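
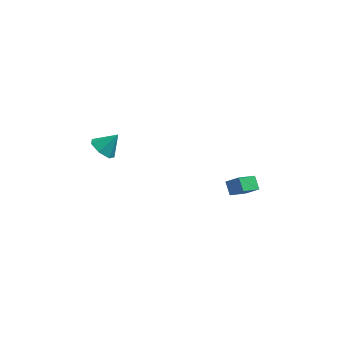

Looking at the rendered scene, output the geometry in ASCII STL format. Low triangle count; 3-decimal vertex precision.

solid 
facet normal -0.751 0.150 -0.643
outer loop
vertex 2.715 0.431 -2.845
vertex 3.615 1.382 -3.675
vertex 3.007 -0.29 -3.354
endloop
endfacet
facet normal -0.581 -0.613 0.535
outer loop
vertex 3.765 -0.442 -2.705
vertex 2.715 0.431 -2.845
vertex 3.007 -0.29 -3.354
endloop
endfacet
facet normal -0.752 0.150 -0.642
outer loop
vertex 3.007 -0.29 -3.354
vertex 3.615 1.382 -3.675
vertex 3.906 0.661 -4.184
endloop
endfacet
facet normal 0.314 -0.775 -0.548
outer loop
vertex 3.906 0.661 -4.184
vertex 3.765 -0.442 -2.705
vertex 3.007 -0.29 -3.354
endloop
endfacet
facet normal -0.314 0.775 0.548
outer loop
vertex 2.715 0.431 -2.845
vertex 4.373 1.23 -3.026
vertex 3.615 1.382 -3.675
endloop
endfacet
facet normal -0.581 -0.613 0.536
outer loop
vertex 3.474 0.279 -2.196
vertex 2.715 0.431 -2.845
vertex 3.765 -0.442 -2.705
endloop
endfacet
facet normal -0.314 0.775 0.548
outer loop
vertex 3.474 0.279 -2.196
vertex 4.373 1.23 -3.026
vertex 2.715 0.431 -2.845
endloop
endfacet
facet normal 0.581 0.613 -0.535
outer loop
vertex 3.615 1.382 -3.675
vertex 4.373 1.23 -3.026
vertex 3.906 0.661 -4.184
endloop
endfacet
facet normal 0.314 -0.775 -0.548
outer loop
vertex 4.665 0.509 -3.535
vertex 3.765 -0.442 -2.705
vertex 3.906 0.661 -4.184
endloop
endfacet
facet normal 0.581 0.613 -0.535
outer loop
vertex 3.906 0.661 -4.184
vertex 4.373 1.23 -3.026
vertex 4.665 0.509 -3.535
endloop
endfacet
facet normal 0.751 -0.150 0.643
outer loop
vertex 4.665 0.509 -3.535
vertex 3.474 0.279 -2.196
vertex 3.765 -0.442 -2.705
endloop
endfacet
facet normal 0.751 -0.149 0.643
outer loop
vertex 4.373 1.23 -3.026
vertex 3.474 0.279 -2.196
vertex 4.665 0.509 -3.535
endloop
endfacet
facet normal -0.634 -0.350 -0.689
outer loop
vertex -3.575 -0.329 -0.048
vertex -4.261 -0.128 0.481
vertex -3.87 0.379 -0.136
endloop
endfacet
facet normal 0.901 0.342 -0.266
outer loop
vertex -3.575 -0.329 -0.048
vertex -3.87 0.379 -0.136
vertex -3.399 0.348 1.419
endloop
endfacet
facet normal -0.634 -0.350 -0.689
outer loop
vertex -3.87 0.379 -0.136
vertex -4.261 -0.128 0.481
vertex -4.459 0.706 0.24
endloop
endfacet
facet normal 0.427 0.897 -0.111
outer loop
vertex -3.87 0.379 -0.136
vertex -4.459 0.706 0.24
vertex -3.399 0.348 1.419
endloop
endfacet
facet normal -0.634 -0.350 -0.690
outer loop
vertex -4.459 0.706 0.24
vertex -4.261 -0.128 0.481
vertex -4.9 0.404 0.798
endloop
endfacet
facet normal -0.128 0.911 0.392
outer loop
vertex -4.459 0.706 0.24
vertex -4.9 0.404 0.798
vertex -3.399 0.348 1.419
endloop
endfacet
facet normal -0.634 -0.350 -0.690
outer loop
vertex -4.9 0.404 0.798
vertex -4.261 -0.128 0.481
vertex -4.86 -0.298 1.118
endloop
endfacet
facet normal -0.343 0.373 0.862
outer loop
vertex -4.9 0.404 0.798
vertex -4.86 -0.298 1.118
vertex -3.399 0.348 1.419
endloop
endfacet
facet normal -0.634 -0.350 -0.690
outer loop
vertex -4.86 -0.298 1.118
vertex -4.261 -0.128 0.481
vertex -4.369 -0.872 0.958
endloop
endfacet
facet normal -0.057 -0.313 0.948
outer loop
vertex -4.86 -0.298 1.118
vertex -4.369 -0.872 0.958
vertex -3.399 0.348 1.419
endloop
endfacet
facet normal -0.634 -0.350 -0.689
outer loop
vertex -4.369 -0.872 0.958
vertex -4.261 -0.128 0.481
vertex -3.797 -0.886 0.439
endloop
endfacet
facet normal 0.514 -0.629 0.583
outer loop
vertex -4.369 -0.872 0.958
vertex -3.797 -0.886 0.439
vertex -3.399 0.348 1.419
endloop
endfacet
facet normal -0.634 -0.350 -0.689
outer loop
vertex -3.797 -0.886 0.439
vertex -4.261 -0.128 0.481
vertex -3.575 -0.329 -0.048
endloop
endfacet
facet normal 0.940 -0.337 0.043
outer loop
vertex -3.797 -0.886 0.439
vertex -3.575 -0.329 -0.048
vertex -3.399 0.348 1.419
endloop
endfacet

endsolid


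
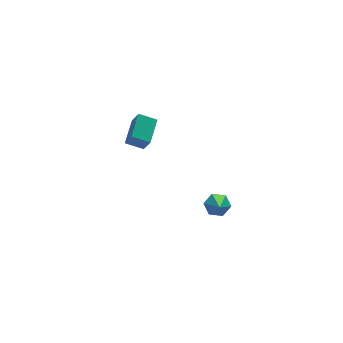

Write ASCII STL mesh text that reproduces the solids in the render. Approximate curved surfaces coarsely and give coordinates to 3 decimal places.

solid 
facet normal 0.280 0.705 -0.651
outer loop
vertex -0.621 -2.881 -3.901
vertex -1.181 -3.047 -4.322
vertex -1.252 -2.546 -3.81
endloop
endfacet
facet normal 0.286 0.290 0.913
outer loop
vertex -0.621 -2.881 -3.901
vertex -1.252 -2.546 -3.81
vertex -1.719 -4.393 -3.078
endloop
endfacet
facet normal 0.281 0.705 -0.651
outer loop
vertex -1.252 -2.546 -3.81
vertex -1.181 -3.047 -4.322
vertex -1.812 -2.712 -4.232
endloop
endfacet
facet normal -0.622 0.419 0.661
outer loop
vertex -1.252 -2.546 -3.81
vertex -1.812 -2.712 -4.232
vertex -1.719 -4.393 -3.078
endloop
endfacet
facet normal 0.281 0.705 -0.652
outer loop
vertex -1.812 -2.712 -4.232
vertex -1.181 -3.047 -4.322
vertex -1.741 -3.213 -4.743
endloop
endfacet
facet normal -0.995 -0.090 -0.050
outer loop
vertex -1.812 -2.712 -4.232
vertex -1.741 -3.213 -4.743
vertex -1.719 -4.393 -3.078
endloop
endfacet
facet normal 0.281 0.704 -0.652
outer loop
vertex -1.741 -3.213 -4.743
vertex -1.181 -3.047 -4.322
vertex -1.111 -3.549 -4.834
endloop
endfacet
facet normal -0.461 -0.727 -0.509
outer loop
vertex -1.741 -3.213 -4.743
vertex -1.111 -3.549 -4.834
vertex -1.719 -4.393 -3.078
endloop
endfacet
facet normal 0.281 0.704 -0.652
outer loop
vertex -1.111 -3.549 -4.834
vertex -1.181 -3.047 -4.322
vertex -0.551 -3.383 -4.413
endloop
endfacet
facet normal 0.447 -0.857 -0.257
outer loop
vertex -1.111 -3.549 -4.834
vertex -0.551 -3.383 -4.413
vertex -1.719 -4.393 -3.078
endloop
endfacet
facet normal 0.281 0.704 -0.652
outer loop
vertex -0.551 -3.383 -4.413
vertex -1.181 -3.047 -4.322
vertex -0.621 -2.881 -3.901
endloop
endfacet
facet normal 0.820 -0.349 0.454
outer loop
vertex -0.551 -3.383 -4.413
vertex -0.621 -2.881 -3.901
vertex -1.719 -4.393 -3.078
endloop
endfacet
facet normal -0.584 -0.750 -0.311
outer loop
vertex -2.626 2.111 -2.917
vertex -3.494 2.608 -2.484
vertex -2.793 2.624 -3.841
endloop
endfacet
facet normal 0.797 -0.456 -0.397
outer loop
vertex -1.806 3.892 -3.316
vertex -2.626 2.111 -2.917
vertex -2.793 2.624 -3.841
endloop
endfacet
facet normal -0.584 -0.750 -0.311
outer loop
vertex -2.793 2.624 -3.841
vertex -3.494 2.608 -2.484
vertex -3.661 3.121 -3.408
endloop
endfacet
facet normal -0.156 0.479 -0.864
outer loop
vertex -3.661 3.121 -3.408
vertex -1.806 3.892 -3.316
vertex -2.793 2.624 -3.841
endloop
endfacet
facet normal 0.156 -0.479 0.864
outer loop
vertex -2.626 2.111 -2.917
vertex -2.507 3.876 -1.959
vertex -3.494 2.608 -2.484
endloop
endfacet
facet normal 0.797 -0.456 -0.397
outer loop
vertex -1.639 3.379 -2.392
vertex -2.626 2.111 -2.917
vertex -1.806 3.892 -3.316
endloop
endfacet
facet normal 0.156 -0.479 0.864
outer loop
vertex -1.639 3.379 -2.392
vertex -2.507 3.876 -1.959
vertex -2.626 2.111 -2.917
endloop
endfacet
facet normal -0.797 0.456 0.397
outer loop
vertex -3.494 2.608 -2.484
vertex -2.507 3.876 -1.959
vertex -3.661 3.121 -3.408
endloop
endfacet
facet normal -0.156 0.479 -0.864
outer loop
vertex -2.674 4.389 -2.883
vertex -1.806 3.892 -3.316
vertex -3.661 3.121 -3.408
endloop
endfacet
facet normal -0.797 0.456 0.397
outer loop
vertex -3.661 3.121 -3.408
vertex -2.507 3.876 -1.959
vertex -2.674 4.389 -2.883
endloop
endfacet
facet normal 0.584 0.750 0.311
outer loop
vertex -2.674 4.389 -2.883
vertex -1.639 3.379 -2.392
vertex -1.806 3.892 -3.316
endloop
endfacet
facet normal 0.584 0.750 0.311
outer loop
vertex -2.507 3.876 -1.959
vertex -1.639 3.379 -2.392
vertex -2.674 4.389 -2.883
endloop
endfacet

endsolid


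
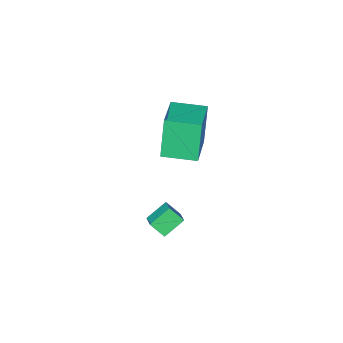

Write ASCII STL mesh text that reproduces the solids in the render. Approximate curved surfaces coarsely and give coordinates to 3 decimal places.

solid 
facet normal -0.834 0.039 0.550
outer loop
vertex 0.949 -2.031 -2.428
vertex 1.316 -1.194 -1.931
vertex 0.538 -1.457 -3.093
endloop
endfacet
facet normal -0.353 -0.805 -0.477
outer loop
vertex 1.564 -1.506 -3.769
vertex 0.949 -2.031 -2.428
vertex 0.538 -1.457 -3.093
endloop
endfacet
facet normal -0.834 0.039 0.550
outer loop
vertex 0.538 -1.457 -3.093
vertex 1.316 -1.194 -1.931
vertex 0.905 -0.62 -2.596
endloop
endfacet
facet normal -0.423 0.593 -0.685
outer loop
vertex 0.905 -0.62 -2.596
vertex 1.564 -1.506 -3.769
vertex 0.538 -1.457 -3.093
endloop
endfacet
facet normal 0.423 -0.593 0.685
outer loop
vertex 0.949 -2.031 -2.428
vertex 2.342 -1.243 -2.607
vertex 1.316 -1.194 -1.931
endloop
endfacet
facet normal -0.353 -0.805 -0.477
outer loop
vertex 1.975 -2.08 -3.104
vertex 0.949 -2.031 -2.428
vertex 1.564 -1.506 -3.769
endloop
endfacet
facet normal 0.423 -0.593 0.685
outer loop
vertex 1.975 -2.08 -3.104
vertex 2.342 -1.243 -2.607
vertex 0.949 -2.031 -2.428
endloop
endfacet
facet normal 0.353 0.805 0.477
outer loop
vertex 1.316 -1.194 -1.931
vertex 2.342 -1.243 -2.607
vertex 0.905 -0.62 -2.596
endloop
endfacet
facet normal -0.423 0.593 -0.685
outer loop
vertex 1.931 -0.669 -3.272
vertex 1.564 -1.506 -3.769
vertex 0.905 -0.62 -2.596
endloop
endfacet
facet normal 0.353 0.805 0.477
outer loop
vertex 0.905 -0.62 -2.596
vertex 2.342 -1.243 -2.607
vertex 1.931 -0.669 -3.272
endloop
endfacet
facet normal 0.834 -0.039 -0.550
outer loop
vertex 1.931 -0.669 -3.272
vertex 1.975 -2.08 -3.104
vertex 1.564 -1.506 -3.769
endloop
endfacet
facet normal 0.834 -0.039 -0.550
outer loop
vertex 2.342 -1.243 -2.607
vertex 1.975 -2.08 -3.104
vertex 1.931 -0.669 -3.272
endloop
endfacet
facet normal -0.729 0.684 -0.037
outer loop
vertex -1.508 -2.307 3.201
vertex -0.201 -0.885 3.721
vertex -1.064 -1.947 1.097
endloop
endfacet
facet normal -0.653 -0.711 -0.260
outer loop
vertex 0.161 -3.095 1.159
vertex -1.508 -2.307 3.201
vertex -1.064 -1.947 1.097
endloop
endfacet
facet normal -0.729 0.684 -0.037
outer loop
vertex -1.064 -1.947 1.097
vertex -0.201 -0.885 3.721
vertex 0.243 -0.525 1.617
endloop
endfacet
facet normal 0.204 0.165 -0.965
outer loop
vertex 0.243 -0.525 1.617
vertex 0.161 -3.095 1.159
vertex -1.064 -1.947 1.097
endloop
endfacet
facet normal -0.204 -0.165 0.965
outer loop
vertex -1.508 -2.307 3.201
vertex 1.024 -2.033 3.783
vertex -0.201 -0.885 3.721
endloop
endfacet
facet normal -0.653 -0.711 -0.260
outer loop
vertex -0.283 -3.455 3.263
vertex -1.508 -2.307 3.201
vertex 0.161 -3.095 1.159
endloop
endfacet
facet normal -0.204 -0.165 0.965
outer loop
vertex -0.283 -3.455 3.263
vertex 1.024 -2.033 3.783
vertex -1.508 -2.307 3.201
endloop
endfacet
facet normal 0.653 0.711 0.260
outer loop
vertex -0.201 -0.885 3.721
vertex 1.024 -2.033 3.783
vertex 0.243 -0.525 1.617
endloop
endfacet
facet normal 0.204 0.165 -0.965
outer loop
vertex 1.468 -1.673 1.679
vertex 0.161 -3.095 1.159
vertex 0.243 -0.525 1.617
endloop
endfacet
facet normal 0.653 0.711 0.260
outer loop
vertex 0.243 -0.525 1.617
vertex 1.024 -2.033 3.783
vertex 1.468 -1.673 1.679
endloop
endfacet
facet normal 0.729 -0.684 0.037
outer loop
vertex 1.468 -1.673 1.679
vertex -0.283 -3.455 3.263
vertex 0.161 -3.095 1.159
endloop
endfacet
facet normal 0.729 -0.684 0.037
outer loop
vertex 1.024 -2.033 3.783
vertex -0.283 -3.455 3.263
vertex 1.468 -1.673 1.679
endloop
endfacet

endsolid


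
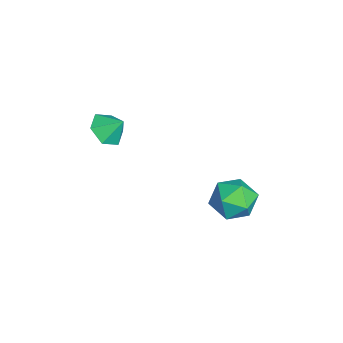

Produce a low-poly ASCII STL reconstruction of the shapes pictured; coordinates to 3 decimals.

solid 
facet normal 0.356 0.742 0.568
outer loop
vertex -1.665 4.068 -2.555
vertex -1.444 3.254 -1.63
vertex -0.56 3.484 -2.485
endloop
endfacet
facet normal 0.470 0.874 -0.125
outer loop
vertex -1.665 4.068 -2.555
vertex -0.56 3.484 -2.485
vertex -1.122 3.628 -3.593
endloop
endfacet
facet normal -0.162 0.875 -0.456
outer loop
vertex -1.665 4.068 -2.555
vertex -1.122 3.628 -3.593
vertex -2.354 3.488 -3.423
endloop
endfacet
facet normal -0.667 0.744 0.032
outer loop
vertex -1.665 4.068 -2.555
vertex -2.354 3.488 -3.423
vertex -2.553 3.257 -2.21
endloop
endfacet
facet normal -0.346 0.662 0.665
outer loop
vertex -1.665 4.068 -2.555
vertex -2.553 3.257 -2.21
vertex -1.444 3.254 -1.63
endloop
endfacet
facet normal 0.857 0.336 -0.391
outer loop
vertex -1.122 3.628 -3.593
vertex -0.56 3.484 -2.485
vertex -0.567 2.543 -3.31
endloop
endfacet
facet normal 0.673 0.123 0.729
outer loop
vertex -0.56 3.484 -2.485
vertex -1.444 3.254 -1.63
vertex -0.766 2.312 -2.097
endloop
endfacet
facet normal -0.463 -0.006 0.886
outer loop
vertex -1.444 3.254 -1.63
vertex -2.553 3.257 -2.21
vertex -1.998 2.172 -1.927
endloop
endfacet
facet normal -0.982 0.127 -0.137
outer loop
vertex -2.553 3.257 -2.21
vertex -2.354 3.488 -3.423
vertex -2.56 2.316 -3.035
endloop
endfacet
facet normal -0.166 0.339 -0.926
outer loop
vertex -2.354 3.488 -3.423
vertex -1.122 3.628 -3.593
vertex -1.676 2.546 -3.89
endloop
endfacet
facet normal 0.667 -0.744 -0.032
outer loop
vertex -1.455 1.732 -2.965
vertex -0.567 2.543 -3.31
vertex -0.766 2.312 -2.097
endloop
endfacet
facet normal 0.162 -0.875 0.456
outer loop
vertex -1.455 1.732 -2.965
vertex -0.766 2.312 -2.097
vertex -1.998 2.172 -1.927
endloop
endfacet
facet normal -0.470 -0.874 0.125
outer loop
vertex -1.455 1.732 -2.965
vertex -1.998 2.172 -1.927
vertex -2.56 2.316 -3.035
endloop
endfacet
facet normal -0.356 -0.742 -0.568
outer loop
vertex -1.455 1.732 -2.965
vertex -2.56 2.316 -3.035
vertex -1.676 2.546 -3.89
endloop
endfacet
facet normal 0.346 -0.662 -0.665
outer loop
vertex -1.455 1.732 -2.965
vertex -1.676 2.546 -3.89
vertex -0.567 2.543 -3.31
endloop
endfacet
facet normal 0.982 -0.127 0.137
outer loop
vertex -0.766 2.312 -2.097
vertex -0.567 2.543 -3.31
vertex -0.56 3.484 -2.485
endloop
endfacet
facet normal 0.166 -0.339 0.926
outer loop
vertex -1.998 2.172 -1.927
vertex -0.766 2.312 -2.097
vertex -1.444 3.254 -1.63
endloop
endfacet
facet normal -0.857 -0.336 0.391
outer loop
vertex -2.56 2.316 -3.035
vertex -1.998 2.172 -1.927
vertex -2.553 3.257 -2.21
endloop
endfacet
facet normal -0.673 -0.123 -0.729
outer loop
vertex -1.676 2.546 -3.89
vertex -2.56 2.316 -3.035
vertex -2.354 3.488 -3.423
endloop
endfacet
facet normal 0.463 0.006 -0.886
outer loop
vertex -0.567 2.543 -3.31
vertex -1.676 2.546 -3.89
vertex -1.122 3.628 -3.593
endloop
endfacet
facet normal -0.255 -0.648 -0.717
outer loop
vertex -1.09 -2.348 1.871
vertex -1.601 -2.862 2.517
vertex -2.027 -2.146 2.021
endloop
endfacet
facet normal 0.188 0.973 -0.137
outer loop
vertex -1.09 -2.348 1.871
vertex -2.027 -2.146 2.021
vertex -1.299 -2.098 3.363
endloop
endfacet
facet normal -0.256 -0.649 -0.717
outer loop
vertex -2.027 -2.146 2.021
vertex -1.601 -2.862 2.517
vertex -2.537 -2.659 2.667
endloop
endfacet
facet normal -0.512 0.822 0.248
outer loop
vertex -2.027 -2.146 2.021
vertex -2.537 -2.659 2.667
vertex -1.299 -2.098 3.363
endloop
endfacet
facet normal -0.255 -0.647 -0.718
outer loop
vertex -2.537 -2.659 2.667
vertex -1.601 -2.862 2.517
vertex -2.111 -3.376 3.162
endloop
endfacet
facet normal -0.553 0.225 0.802
outer loop
vertex -2.537 -2.659 2.667
vertex -2.111 -3.376 3.162
vertex -1.299 -2.098 3.363
endloop
endfacet
facet normal -0.255 -0.648 -0.718
outer loop
vertex -2.111 -3.376 3.162
vertex -1.601 -2.862 2.517
vertex -1.174 -3.579 3.012
endloop
endfacet
facet normal 0.107 -0.221 0.969
outer loop
vertex -2.111 -3.376 3.162
vertex -1.174 -3.579 3.012
vertex -1.299 -2.098 3.363
endloop
endfacet
facet normal -0.255 -0.648 -0.718
outer loop
vertex -1.174 -3.579 3.012
vertex -1.601 -2.862 2.517
vertex -0.664 -3.065 2.367
endloop
endfacet
facet normal 0.809 -0.070 0.584
outer loop
vertex -1.174 -3.579 3.012
vertex -0.664 -3.065 2.367
vertex -1.299 -2.098 3.363
endloop
endfacet
facet normal -0.255 -0.648 -0.718
outer loop
vertex -0.664 -3.065 2.367
vertex -1.601 -2.862 2.517
vertex -1.09 -2.348 1.871
endloop
endfacet
facet normal 0.850 0.526 0.031
outer loop
vertex -0.664 -3.065 2.367
vertex -1.09 -2.348 1.871
vertex -1.299 -2.098 3.363
endloop
endfacet

endsolid


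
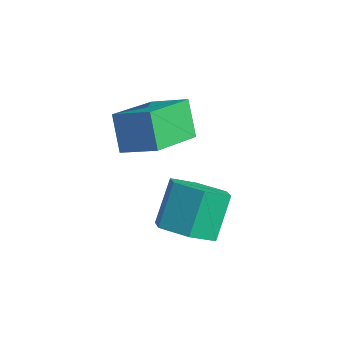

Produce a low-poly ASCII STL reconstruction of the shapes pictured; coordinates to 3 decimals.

solid 
facet normal -0.847 -0.313 -0.431
outer loop
vertex -2.544 -1.478 -0.672
vertex -2.719 -0.122 -1.312
vertex -2.045 -1.775 -1.437
endloop
endfacet
facet normal 0.116 -0.898 0.424
outer loop
vertex -1.241 -1.478 -1.028
vertex -2.544 -1.478 -0.672
vertex -2.045 -1.775 -1.437
endloop
endfacet
facet normal -0.847 -0.313 -0.430
outer loop
vertex -2.045 -1.775 -1.437
vertex -2.719 -0.122 -1.312
vertex -2.221 -0.419 -2.077
endloop
endfacet
facet normal 0.519 -0.309 -0.797
outer loop
vertex -2.221 -0.419 -2.077
vertex -1.241 -1.478 -1.028
vertex -2.045 -1.775 -1.437
endloop
endfacet
facet normal -0.519 0.309 0.797
outer loop
vertex -2.544 -1.478 -0.672
vertex -1.915 0.175 -0.903
vertex -2.719 -0.122 -1.312
endloop
endfacet
facet normal 0.116 -0.898 0.424
outer loop
vertex -1.739 -1.181 -0.263
vertex -2.544 -1.478 -0.672
vertex -1.241 -1.478 -1.028
endloop
endfacet
facet normal -0.519 0.309 0.797
outer loop
vertex -1.739 -1.181 -0.263
vertex -1.915 0.175 -0.903
vertex -2.544 -1.478 -0.672
endloop
endfacet
facet normal -0.116 0.898 -0.424
outer loop
vertex -2.719 -0.122 -1.312
vertex -1.915 0.175 -0.903
vertex -2.221 -0.419 -2.077
endloop
endfacet
facet normal 0.519 -0.309 -0.797
outer loop
vertex -1.416 -0.122 -1.668
vertex -1.241 -1.478 -1.028
vertex -2.221 -0.419 -2.077
endloop
endfacet
facet normal -0.116 0.898 -0.424
outer loop
vertex -2.221 -0.419 -2.077
vertex -1.915 0.175 -0.903
vertex -1.416 -0.122 -1.668
endloop
endfacet
facet normal 0.847 0.312 0.430
outer loop
vertex -1.416 -0.122 -1.668
vertex -1.739 -1.181 -0.263
vertex -1.241 -1.478 -1.028
endloop
endfacet
facet normal 0.846 0.313 0.431
outer loop
vertex -1.915 0.175 -0.903
vertex -1.739 -1.181 -0.263
vertex -1.416 -0.122 -1.668
endloop
endfacet
facet normal 0.217 -0.642 -0.736
outer loop
vertex 0.229 -1.292 -3.284
vertex -0.466 -1.476 -3.329
vertex -0.21 -0.933 -3.727
endloop
endfacet
facet normal 0.762 0.583 -0.283
outer loop
vertex 0.229 -1.292 -3.284
vertex -0.21 -0.933 -3.727
vertex -0.019 -0.561 -2.445
endloop
endfacet
facet normal 0.763 0.582 -0.282
outer loop
vertex -0.019 -0.561 -2.445
vertex -0.21 -0.933 -3.727
vertex -0.458 -0.201 -2.889
endloop
endfacet
facet normal -0.218 0.642 0.735
outer loop
vertex -0.019 -0.561 -2.445
vertex -0.458 -0.201 -2.889
vertex -0.714 -0.744 -2.491
endloop
endfacet
facet normal 0.218 -0.642 -0.735
outer loop
vertex -0.21 -0.933 -3.727
vertex -0.466 -1.476 -3.329
vertex -0.905 -1.116 -3.773
endloop
endfacet
facet normal -0.146 0.723 -0.675
outer loop
vertex -0.21 -0.933 -3.727
vertex -0.905 -1.116 -3.773
vertex -0.458 -0.201 -2.889
endloop
endfacet
facet normal -0.148 0.724 -0.674
outer loop
vertex -0.458 -0.201 -2.889
vertex -0.905 -1.116 -3.773
vertex -1.153 -0.385 -2.934
endloop
endfacet
facet normal -0.217 0.642 0.736
outer loop
vertex -0.458 -0.201 -2.889
vertex -1.153 -0.385 -2.934
vertex -0.714 -0.744 -2.491
endloop
endfacet
facet normal 0.218 -0.642 -0.735
outer loop
vertex -0.905 -1.116 -3.773
vertex -0.466 -1.476 -3.329
vertex -1.161 -1.659 -3.375
endloop
endfacet
facet normal -0.909 0.141 -0.392
outer loop
vertex -0.905 -1.116 -3.773
vertex -1.161 -1.659 -3.375
vertex -1.153 -0.385 -2.934
endloop
endfacet
facet normal -0.909 0.141 -0.392
outer loop
vertex -1.153 -0.385 -2.934
vertex -1.161 -1.659 -3.375
vertex -1.409 -0.928 -2.536
endloop
endfacet
facet normal -0.217 0.642 0.736
outer loop
vertex -1.153 -0.385 -2.934
vertex -1.409 -0.928 -2.536
vertex -0.714 -0.744 -2.491
endloop
endfacet
facet normal 0.218 -0.642 -0.735
outer loop
vertex -1.161 -1.659 -3.375
vertex -0.466 -1.476 -3.329
vertex -0.722 -2.019 -2.931
endloop
endfacet
facet normal -0.763 -0.582 0.282
outer loop
vertex -1.161 -1.659 -3.375
vertex -0.722 -2.019 -2.931
vertex -1.409 -0.928 -2.536
endloop
endfacet
facet normal -0.762 -0.582 0.283
outer loop
vertex -1.409 -0.928 -2.536
vertex -0.722 -2.019 -2.931
vertex -0.97 -1.287 -2.093
endloop
endfacet
facet normal -0.217 0.642 0.736
outer loop
vertex -1.409 -0.928 -2.536
vertex -0.97 -1.287 -2.093
vertex -0.714 -0.744 -2.491
endloop
endfacet
facet normal 0.217 -0.642 -0.736
outer loop
vertex -0.722 -2.019 -2.931
vertex -0.466 -1.476 -3.329
vertex -0.027 -1.835 -2.886
endloop
endfacet
facet normal 0.148 -0.723 0.675
outer loop
vertex -0.722 -2.019 -2.931
vertex -0.027 -1.835 -2.886
vertex -0.97 -1.287 -2.093
endloop
endfacet
facet normal 0.146 -0.724 0.674
outer loop
vertex -0.97 -1.287 -2.093
vertex -0.027 -1.835 -2.886
vertex -0.275 -1.104 -2.047
endloop
endfacet
facet normal -0.218 0.642 0.735
outer loop
vertex -0.97 -1.287 -2.093
vertex -0.275 -1.104 -2.047
vertex -0.714 -0.744 -2.491
endloop
endfacet
facet normal 0.217 -0.642 -0.736
outer loop
vertex -0.027 -1.835 -2.886
vertex -0.466 -1.476 -3.329
vertex 0.229 -1.292 -3.284
endloop
endfacet
facet normal 0.909 -0.141 0.392
outer loop
vertex -0.027 -1.835 -2.886
vertex 0.229 -1.292 -3.284
vertex -0.275 -1.104 -2.047
endloop
endfacet
facet normal 0.909 -0.141 0.392
outer loop
vertex -0.275 -1.104 -2.047
vertex 0.229 -1.292 -3.284
vertex -0.019 -0.561 -2.445
endloop
endfacet
facet normal -0.218 0.642 0.735
outer loop
vertex -0.275 -1.104 -2.047
vertex -0.019 -0.561 -2.445
vertex -0.714 -0.744 -2.491
endloop
endfacet

endsolid


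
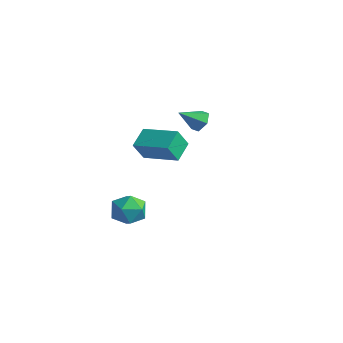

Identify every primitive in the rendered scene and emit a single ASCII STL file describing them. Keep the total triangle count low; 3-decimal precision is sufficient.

solid 
facet normal -0.975 -0.044 0.218
outer loop
vertex -2.974 -3.568 -4.026
vertex -2.725 -3.98 -2.998
vertex -2.811 -2.859 -3.154
endloop
endfacet
facet normal -0.841 0.486 -0.238
outer loop
vertex -2.974 -3.568 -4.026
vertex -2.811 -2.859 -3.154
vertex -2.379 -2.612 -4.174
endloop
endfacet
facet normal -0.535 0.206 -0.819
outer loop
vertex -2.974 -3.568 -4.026
vertex -2.379 -2.612 -4.174
vertex -2.025 -3.581 -4.649
endloop
endfacet
facet normal -0.480 -0.499 -0.721
outer loop
vertex -2.974 -3.568 -4.026
vertex -2.025 -3.581 -4.649
vertex -2.238 -4.426 -3.922
endloop
endfacet
facet normal -0.752 -0.655 -0.080
outer loop
vertex -2.974 -3.568 -4.026
vertex -2.238 -4.426 -3.922
vertex -2.725 -3.98 -2.998
endloop
endfacet
facet normal -0.370 0.927 0.068
outer loop
vertex -2.379 -2.612 -4.174
vertex -2.811 -2.859 -3.154
vertex -1.762 -2.434 -3.238
endloop
endfacet
facet normal -0.587 0.067 0.807
outer loop
vertex -2.811 -2.859 -3.154
vertex -2.725 -3.98 -2.998
vertex -1.975 -3.279 -2.511
endloop
endfacet
facet normal -0.227 -0.919 0.324
outer loop
vertex -2.725 -3.98 -2.998
vertex -2.238 -4.426 -3.922
vertex -1.621 -4.248 -2.986
endloop
endfacet
facet normal 0.213 -0.668 -0.713
outer loop
vertex -2.238 -4.426 -3.922
vertex -2.025 -3.581 -4.649
vertex -1.189 -4.001 -4.006
endloop
endfacet
facet normal 0.124 0.473 -0.872
outer loop
vertex -2.025 -3.581 -4.649
vertex -2.379 -2.612 -4.174
vertex -1.275 -2.88 -4.162
endloop
endfacet
facet normal 0.480 0.499 0.721
outer loop
vertex -1.026 -3.292 -3.134
vertex -1.762 -2.434 -3.238
vertex -1.975 -3.279 -2.511
endloop
endfacet
facet normal 0.535 -0.206 0.819
outer loop
vertex -1.026 -3.292 -3.134
vertex -1.975 -3.279 -2.511
vertex -1.621 -4.248 -2.986
endloop
endfacet
facet normal 0.841 -0.486 0.238
outer loop
vertex -1.026 -3.292 -3.134
vertex -1.621 -4.248 -2.986
vertex -1.189 -4.001 -4.006
endloop
endfacet
facet normal 0.975 0.044 -0.218
outer loop
vertex -1.026 -3.292 -3.134
vertex -1.189 -4.001 -4.006
vertex -1.275 -2.88 -4.162
endloop
endfacet
facet normal 0.752 0.655 0.080
outer loop
vertex -1.026 -3.292 -3.134
vertex -1.275 -2.88 -4.162
vertex -1.762 -2.434 -3.238
endloop
endfacet
facet normal -0.213 0.668 0.713
outer loop
vertex -1.975 -3.279 -2.511
vertex -1.762 -2.434 -3.238
vertex -2.811 -2.859 -3.154
endloop
endfacet
facet normal -0.124 -0.473 0.872
outer loop
vertex -1.621 -4.248 -2.986
vertex -1.975 -3.279 -2.511
vertex -2.725 -3.98 -2.998
endloop
endfacet
facet normal 0.370 -0.927 -0.068
outer loop
vertex -1.189 -4.001 -4.006
vertex -1.621 -4.248 -2.986
vertex -2.238 -4.426 -3.922
endloop
endfacet
facet normal 0.587 -0.067 -0.807
outer loop
vertex -1.275 -2.88 -4.162
vertex -1.189 -4.001 -4.006
vertex -2.025 -3.581 -4.649
endloop
endfacet
facet normal 0.227 0.919 -0.324
outer loop
vertex -1.762 -2.434 -3.238
vertex -1.275 -2.88 -4.162
vertex -2.379 -2.612 -4.174
endloop
endfacet
facet normal -0.936 -0.265 -0.232
outer loop
vertex 0.228 -4.968 3.241
vertex -0.232 -3.851 3.822
vertex 0.332 -4.327 2.092
endloop
endfacet
facet normal 0.344 -0.833 -0.434
outer loop
vertex 2.372 -3.749 2.598
vertex 0.228 -4.968 3.241
vertex 0.332 -4.327 2.092
endloop
endfacet
facet normal -0.936 -0.266 -0.232
outer loop
vertex 0.332 -4.327 2.092
vertex -0.232 -3.851 3.822
vertex -0.129 -3.21 2.673
endloop
endfacet
facet normal 0.078 0.485 -0.871
outer loop
vertex -0.129 -3.21 2.673
vertex 2.372 -3.749 2.598
vertex 0.332 -4.327 2.092
endloop
endfacet
facet normal -0.079 -0.485 0.871
outer loop
vertex 0.228 -4.968 3.241
vertex 1.808 -3.273 4.328
vertex -0.232 -3.851 3.822
endloop
endfacet
facet normal 0.343 -0.833 -0.434
outer loop
vertex 2.269 -4.39 3.747
vertex 0.228 -4.968 3.241
vertex 2.372 -3.749 2.598
endloop
endfacet
facet normal -0.078 -0.485 0.871
outer loop
vertex 2.269 -4.39 3.747
vertex 1.808 -3.273 4.328
vertex 0.228 -4.968 3.241
endloop
endfacet
facet normal -0.344 0.833 0.434
outer loop
vertex -0.232 -3.851 3.822
vertex 1.808 -3.273 4.328
vertex -0.129 -3.21 2.673
endloop
endfacet
facet normal 0.078 0.485 -0.871
outer loop
vertex 1.912 -2.632 3.179
vertex 2.372 -3.749 2.598
vertex -0.129 -3.21 2.673
endloop
endfacet
facet normal -0.343 0.833 0.434
outer loop
vertex -0.129 -3.21 2.673
vertex 1.808 -3.273 4.328
vertex 1.912 -2.632 3.179
endloop
endfacet
facet normal 0.936 0.265 0.232
outer loop
vertex 1.912 -2.632 3.179
vertex 2.269 -4.39 3.747
vertex 2.372 -3.749 2.598
endloop
endfacet
facet normal 0.936 0.265 0.233
outer loop
vertex 1.808 -3.273 4.328
vertex 2.269 -4.39 3.747
vertex 1.912 -2.632 3.179
endloop
endfacet
facet normal 0.326 0.742 -0.586
outer loop
vertex -1.303 1.817 2.246
vertex -1.618 1.465 1.626
vertex -2.038 1.976 2.039
endloop
endfacet
facet normal -0.201 0.289 0.936
outer loop
vertex -1.303 1.817 2.246
vertex -2.038 1.976 2.039
vertex -2.122 0.315 2.534
endloop
endfacet
facet normal 0.325 0.742 -0.587
outer loop
vertex -2.038 1.976 2.039
vertex -1.618 1.465 1.626
vertex -2.353 1.623 1.418
endloop
endfacet
facet normal -0.914 0.158 0.374
outer loop
vertex -2.038 1.976 2.039
vertex -2.353 1.623 1.418
vertex -2.122 0.315 2.534
endloop
endfacet
facet normal 0.325 0.742 -0.587
outer loop
vertex -2.353 1.623 1.418
vertex -1.618 1.465 1.626
vertex -1.933 1.112 1.005
endloop
endfacet
facet normal -0.842 -0.428 -0.327
outer loop
vertex -2.353 1.623 1.418
vertex -1.933 1.112 1.005
vertex -2.122 0.315 2.534
endloop
endfacet
facet normal 0.324 0.742 -0.586
outer loop
vertex -1.933 1.112 1.005
vertex -1.618 1.465 1.626
vertex -1.197 0.954 1.212
endloop
endfacet
facet normal -0.058 -0.882 -0.467
outer loop
vertex -1.933 1.112 1.005
vertex -1.197 0.954 1.212
vertex -2.122 0.315 2.534
endloop
endfacet
facet normal 0.326 0.742 -0.585
outer loop
vertex -1.197 0.954 1.212
vertex -1.618 1.465 1.626
vertex -0.883 1.306 1.833
endloop
endfacet
facet normal 0.654 -0.751 0.095
outer loop
vertex -1.197 0.954 1.212
vertex -0.883 1.306 1.833
vertex -2.122 0.315 2.534
endloop
endfacet
facet normal 0.326 0.742 -0.586
outer loop
vertex -0.883 1.306 1.833
vertex -1.618 1.465 1.626
vertex -1.303 1.817 2.246
endloop
endfacet
facet normal 0.582 -0.165 0.796
outer loop
vertex -0.883 1.306 1.833
vertex -1.303 1.817 2.246
vertex -2.122 0.315 2.534
endloop
endfacet

endsolid


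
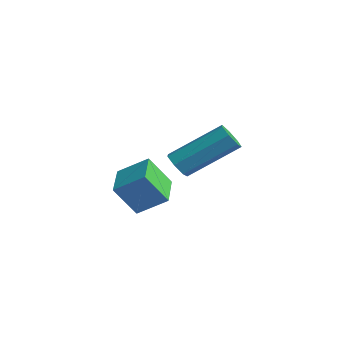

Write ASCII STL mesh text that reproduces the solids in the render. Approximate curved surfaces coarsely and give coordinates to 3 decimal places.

solid 
facet normal -0.376 -0.729 -0.572
outer loop
vertex 0.727 2.607 -1.936
vertex 0.436 2.398 -1.479
vertex 0.264 2.793 -1.869
endloop
endfacet
facet normal 0.114 0.576 -0.809
outer loop
vertex 0.727 2.607 -1.936
vertex 0.264 2.793 -1.869
vertex 1.555 4.21 -0.677
endloop
endfacet
facet normal 0.114 0.576 -0.809
outer loop
vertex 1.555 4.21 -0.677
vertex 0.264 2.793 -1.869
vertex 1.092 4.396 -0.61
endloop
endfacet
facet normal 0.376 0.729 0.572
outer loop
vertex 1.555 4.21 -0.677
vertex 1.092 4.396 -0.61
vertex 1.264 4.002 -0.221
endloop
endfacet
facet normal -0.377 -0.729 -0.572
outer loop
vertex 0.264 2.793 -1.869
vertex 0.436 2.398 -1.479
vertex -0.069 2.682 -1.508
endloop
endfacet
facet normal -0.649 0.648 -0.399
outer loop
vertex 0.264 2.793 -1.869
vertex -0.069 2.682 -1.508
vertex 1.092 4.396 -0.61
endloop
endfacet
facet normal -0.649 0.648 -0.399
outer loop
vertex 1.092 4.396 -0.61
vertex -0.069 2.682 -1.508
vertex 0.759 4.285 -0.249
endloop
endfacet
facet normal 0.377 0.729 0.572
outer loop
vertex 1.092 4.396 -0.61
vertex 0.759 4.285 -0.249
vertex 1.264 4.002 -0.221
endloop
endfacet
facet normal -0.377 -0.729 -0.572
outer loop
vertex -0.069 2.682 -1.508
vertex 0.436 2.398 -1.479
vertex -0.022 2.358 -1.126
endloop
endfacet
facet normal -0.922 0.232 0.310
outer loop
vertex -0.069 2.682 -1.508
vertex -0.022 2.358 -1.126
vertex 0.759 4.285 -0.249
endloop
endfacet
facet normal -0.922 0.232 0.310
outer loop
vertex 0.759 4.285 -0.249
vertex -0.022 2.358 -1.126
vertex 0.806 3.961 0.133
endloop
endfacet
facet normal 0.377 0.729 0.572
outer loop
vertex 0.759 4.285 -0.249
vertex 0.806 3.961 0.133
vertex 1.264 4.002 -0.221
endloop
endfacet
facet normal -0.377 -0.729 -0.572
outer loop
vertex -0.022 2.358 -1.126
vertex 0.436 2.398 -1.479
vertex 0.37 2.064 -1.01
endloop
endfacet
facet normal -0.502 -0.359 0.787
outer loop
vertex -0.022 2.358 -1.126
vertex 0.37 2.064 -1.01
vertex 0.806 3.961 0.133
endloop
endfacet
facet normal -0.502 -0.359 0.787
outer loop
vertex 0.806 3.961 0.133
vertex 0.37 2.064 -1.01
vertex 1.198 3.667 0.249
endloop
endfacet
facet normal 0.377 0.728 0.572
outer loop
vertex 0.806 3.961 0.133
vertex 1.198 3.667 0.249
vertex 1.264 4.002 -0.221
endloop
endfacet
facet normal -0.376 -0.729 -0.572
outer loop
vertex 0.37 2.064 -1.01
vertex 0.436 2.398 -1.479
vertex 0.812 2.022 -1.247
endloop
endfacet
facet normal 0.295 -0.680 0.671
outer loop
vertex 0.37 2.064 -1.01
vertex 0.812 2.022 -1.247
vertex 1.198 3.667 0.249
endloop
endfacet
facet normal 0.297 -0.680 0.671
outer loop
vertex 1.198 3.667 0.249
vertex 0.812 2.022 -1.247
vertex 1.64 3.625 0.011
endloop
endfacet
facet normal 0.377 0.728 0.572
outer loop
vertex 1.198 3.667 0.249
vertex 1.64 3.625 0.011
vertex 1.264 4.002 -0.221
endloop
endfacet
facet normal -0.375 -0.729 -0.573
outer loop
vertex 0.812 2.022 -1.247
vertex 0.436 2.398 -1.479
vertex 0.971 2.264 -1.659
endloop
endfacet
facet normal 0.871 -0.489 0.049
outer loop
vertex 0.812 2.022 -1.247
vertex 0.971 2.264 -1.659
vertex 1.64 3.625 0.011
endloop
endfacet
facet normal 0.871 -0.489 0.049
outer loop
vertex 1.64 3.625 0.011
vertex 0.971 2.264 -1.659
vertex 1.799 3.867 -0.401
endloop
endfacet
facet normal 0.376 0.728 0.573
outer loop
vertex 1.64 3.625 0.011
vertex 1.799 3.867 -0.401
vertex 1.264 4.002 -0.221
endloop
endfacet
facet normal -0.375 -0.729 -0.572
outer loop
vertex 0.971 2.264 -1.659
vertex 0.436 2.398 -1.479
vertex 0.727 2.607 -1.936
endloop
endfacet
facet normal 0.790 0.070 -0.609
outer loop
vertex 0.971 2.264 -1.659
vertex 0.727 2.607 -1.936
vertex 1.799 3.867 -0.401
endloop
endfacet
facet normal 0.789 0.071 -0.610
outer loop
vertex 1.799 3.867 -0.401
vertex 0.727 2.607 -1.936
vertex 1.555 4.21 -0.677
endloop
endfacet
facet normal 0.376 0.728 0.572
outer loop
vertex 1.799 3.867 -0.401
vertex 1.555 4.21 -0.677
vertex 1.264 4.002 -0.221
endloop
endfacet
facet normal -0.767 0.622 0.157
outer loop
vertex 1.477 0.568 -0.358
vertex 1.796 1.238 -1.45
vertex 0.758 -0.154 -1.011
endloop
endfacet
facet normal -0.241 -0.508 0.827
outer loop
vertex 1.824 -1.018 -1.23
vertex 1.477 0.568 -0.358
vertex 0.758 -0.154 -1.011
endloop
endfacet
facet normal -0.767 0.622 0.157
outer loop
vertex 0.758 -0.154 -1.011
vertex 1.796 1.238 -1.45
vertex 1.077 0.516 -2.103
endloop
endfacet
facet normal -0.594 -0.596 -0.540
outer loop
vertex 1.077 0.516 -2.103
vertex 1.824 -1.018 -1.23
vertex 0.758 -0.154 -1.011
endloop
endfacet
facet normal 0.594 0.596 0.540
outer loop
vertex 1.477 0.568 -0.358
vertex 2.862 0.374 -1.669
vertex 1.796 1.238 -1.45
endloop
endfacet
facet normal -0.241 -0.508 0.827
outer loop
vertex 2.543 -0.296 -0.577
vertex 1.477 0.568 -0.358
vertex 1.824 -1.018 -1.23
endloop
endfacet
facet normal 0.594 0.596 0.540
outer loop
vertex 2.543 -0.296 -0.577
vertex 2.862 0.374 -1.669
vertex 1.477 0.568 -0.358
endloop
endfacet
facet normal 0.241 0.508 -0.827
outer loop
vertex 1.796 1.238 -1.45
vertex 2.862 0.374 -1.669
vertex 1.077 0.516 -2.103
endloop
endfacet
facet normal -0.594 -0.596 -0.540
outer loop
vertex 2.143 -0.348 -2.322
vertex 1.824 -1.018 -1.23
vertex 1.077 0.516 -2.103
endloop
endfacet
facet normal 0.241 0.508 -0.827
outer loop
vertex 1.077 0.516 -2.103
vertex 2.862 0.374 -1.669
vertex 2.143 -0.348 -2.322
endloop
endfacet
facet normal 0.767 -0.622 -0.157
outer loop
vertex 2.143 -0.348 -2.322
vertex 2.543 -0.296 -0.577
vertex 1.824 -1.018 -1.23
endloop
endfacet
facet normal 0.767 -0.622 -0.157
outer loop
vertex 2.862 0.374 -1.669
vertex 2.543 -0.296 -0.577
vertex 2.143 -0.348 -2.322
endloop
endfacet

endsolid


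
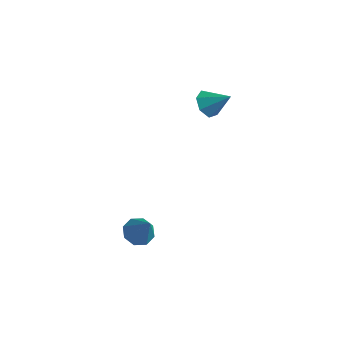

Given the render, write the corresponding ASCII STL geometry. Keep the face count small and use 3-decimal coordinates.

solid 
facet normal -0.526 0.156 -0.836
outer loop
vertex -1.076 -2.79 -4.501
vertex -1.799 -2.58 -4.007
vertex -1.109 -2.118 -4.355
endloop
endfacet
facet normal 0.985 0.082 -0.154
outer loop
vertex -1.076 -2.79 -4.501
vertex -1.109 -2.118 -4.355
vertex -0.721 -2.9 -2.293
endloop
endfacet
facet normal -0.526 0.156 -0.836
outer loop
vertex -1.109 -2.118 -4.355
vertex -1.799 -2.58 -4.007
vertex -1.546 -1.716 -4.005
endloop
endfacet
facet normal 0.723 0.680 0.122
outer loop
vertex -1.109 -2.118 -4.355
vertex -1.546 -1.716 -4.005
vertex -0.721 -2.9 -2.293
endloop
endfacet
facet normal -0.526 0.156 -0.836
outer loop
vertex -1.546 -1.716 -4.005
vertex -1.799 -2.58 -4.007
vertex -2.131 -1.821 -3.657
endloop
endfacet
facet normal 0.152 0.846 0.511
outer loop
vertex -1.546 -1.716 -4.005
vertex -2.131 -1.821 -3.657
vertex -0.721 -2.9 -2.293
endloop
endfacet
facet normal -0.526 0.156 -0.836
outer loop
vertex -2.131 -1.821 -3.657
vertex -1.799 -2.58 -4.007
vertex -2.521 -2.37 -3.514
endloop
endfacet
facet normal -0.390 0.482 0.785
outer loop
vertex -2.131 -1.821 -3.657
vertex -2.521 -2.37 -3.514
vertex -0.721 -2.9 -2.293
endloop
endfacet
facet normal -0.526 0.156 -0.836
outer loop
vertex -2.521 -2.37 -3.514
vertex -1.799 -2.58 -4.007
vertex -2.488 -3.042 -3.66
endloop
endfacet
facet normal -0.590 -0.199 0.783
outer loop
vertex -2.521 -2.37 -3.514
vertex -2.488 -3.042 -3.66
vertex -0.721 -2.9 -2.293
endloop
endfacet
facet normal -0.526 0.156 -0.836
outer loop
vertex -2.488 -3.042 -3.66
vertex -1.799 -2.58 -4.007
vertex -2.051 -3.444 -4.01
endloop
endfacet
facet normal -0.328 -0.797 0.507
outer loop
vertex -2.488 -3.042 -3.66
vertex -2.051 -3.444 -4.01
vertex -0.721 -2.9 -2.293
endloop
endfacet
facet normal -0.525 0.156 -0.836
outer loop
vertex -2.051 -3.444 -4.01
vertex -1.799 -2.58 -4.007
vertex -1.466 -3.34 -4.358
endloop
endfacet
facet normal 0.241 -0.963 0.118
outer loop
vertex -2.051 -3.444 -4.01
vertex -1.466 -3.34 -4.358
vertex -0.721 -2.9 -2.293
endloop
endfacet
facet normal -0.526 0.156 -0.836
outer loop
vertex -1.466 -3.34 -4.358
vertex -1.799 -2.58 -4.007
vertex -1.076 -2.79 -4.501
endloop
endfacet
facet normal 0.786 -0.598 -0.156
outer loop
vertex -1.466 -3.34 -4.358
vertex -1.076 -2.79 -4.501
vertex -0.721 -2.9 -2.293
endloop
endfacet
facet normal -0.735 -0.275 -0.620
outer loop
vertex -0.99 2.879 2.572
vertex -1.525 2.717 3.278
vertex -1.422 3.483 2.816
endloop
endfacet
facet normal 0.681 0.635 -0.366
outer loop
vertex -0.99 2.879 2.572
vertex -1.422 3.483 2.816
vertex -0.335 3.163 4.282
endloop
endfacet
facet normal -0.735 -0.275 -0.620
outer loop
vertex -1.422 3.483 2.816
vertex -1.525 2.717 3.278
vertex -1.931 3.51 3.408
endloop
endfacet
facet normal 0.162 0.982 0.094
outer loop
vertex -1.422 3.483 2.816
vertex -1.931 3.51 3.408
vertex -0.335 3.163 4.282
endloop
endfacet
facet normal -0.734 -0.274 -0.621
outer loop
vertex -1.931 3.51 3.408
vertex -1.525 2.717 3.278
vertex -2.135 2.94 3.901
endloop
endfacet
facet normal -0.231 0.682 0.693
outer loop
vertex -1.931 3.51 3.408
vertex -2.135 2.94 3.901
vertex -0.335 3.163 4.282
endloop
endfacet
facet normal -0.734 -0.276 -0.620
outer loop
vertex -2.135 2.94 3.901
vertex -1.525 2.717 3.278
vertex -1.879 2.203 3.926
endloop
endfacet
facet normal -0.203 -0.037 0.979
outer loop
vertex -2.135 2.94 3.901
vertex -1.879 2.203 3.926
vertex -0.335 3.163 4.282
endloop
endfacet
facet normal -0.735 -0.275 -0.620
outer loop
vertex -1.879 2.203 3.926
vertex -1.525 2.717 3.278
vertex -1.357 1.853 3.462
endloop
endfacet
facet normal 0.227 -0.638 0.736
outer loop
vertex -1.879 2.203 3.926
vertex -1.357 1.853 3.462
vertex -0.335 3.163 4.282
endloop
endfacet
facet normal -0.735 -0.275 -0.620
outer loop
vertex -1.357 1.853 3.462
vertex -1.525 2.717 3.278
vertex -0.962 2.154 2.86
endloop
endfacet
facet normal 0.733 -0.664 0.148
outer loop
vertex -1.357 1.853 3.462
vertex -0.962 2.154 2.86
vertex -0.335 3.163 4.282
endloop
endfacet
facet normal -0.735 -0.275 -0.620
outer loop
vertex -0.962 2.154 2.86
vertex -1.525 2.717 3.278
vertex -0.99 2.879 2.572
endloop
endfacet
facet normal 0.935 -0.100 -0.341
outer loop
vertex -0.962 2.154 2.86
vertex -0.99 2.879 2.572
vertex -0.335 3.163 4.282
endloop
endfacet

endsolid


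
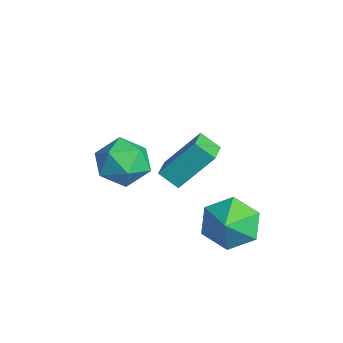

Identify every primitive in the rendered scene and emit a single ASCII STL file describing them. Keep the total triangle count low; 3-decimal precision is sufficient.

solid 
facet normal -0.466 -0.642 0.608
outer loop
vertex 3.056 -0.242 1.933
vertex 2.099 0.22 1.687
vertex 2.851 -1.405 0.548
endloop
endfacet
facet normal 0.878 -0.423 0.226
outer loop
vertex 3.261 -0.84 0.013
vertex 3.056 -0.242 1.933
vertex 2.851 -1.405 0.548
endloop
endfacet
facet normal -0.466 -0.642 0.608
outer loop
vertex 2.851 -1.405 0.548
vertex 2.099 0.22 1.687
vertex 1.894 -0.943 0.302
endloop
endfacet
facet normal -0.113 -0.639 -0.761
outer loop
vertex 1.894 -0.943 0.302
vertex 3.261 -0.84 0.013
vertex 2.851 -1.405 0.548
endloop
endfacet
facet normal 0.113 0.639 0.761
outer loop
vertex 3.056 -0.242 1.933
vertex 2.509 0.785 1.152
vertex 2.099 0.22 1.687
endloop
endfacet
facet normal 0.878 -0.423 0.226
outer loop
vertex 3.466 0.323 1.398
vertex 3.056 -0.242 1.933
vertex 3.261 -0.84 0.013
endloop
endfacet
facet normal 0.113 0.639 0.761
outer loop
vertex 3.466 0.323 1.398
vertex 2.509 0.785 1.152
vertex 3.056 -0.242 1.933
endloop
endfacet
facet normal -0.878 0.423 -0.226
outer loop
vertex 2.099 0.22 1.687
vertex 2.509 0.785 1.152
vertex 1.894 -0.943 0.302
endloop
endfacet
facet normal -0.113 -0.639 -0.761
outer loop
vertex 2.304 -0.378 -0.233
vertex 3.261 -0.84 0.013
vertex 1.894 -0.943 0.302
endloop
endfacet
facet normal -0.878 0.423 -0.226
outer loop
vertex 1.894 -0.943 0.302
vertex 2.509 0.785 1.152
vertex 2.304 -0.378 -0.233
endloop
endfacet
facet normal 0.466 0.642 -0.608
outer loop
vertex 2.304 -0.378 -0.233
vertex 3.466 0.323 1.398
vertex 3.261 -0.84 0.013
endloop
endfacet
facet normal 0.466 0.642 -0.608
outer loop
vertex 2.509 0.785 1.152
vertex 3.466 0.323 1.398
vertex 2.304 -0.378 -0.233
endloop
endfacet
facet normal 0.027 0.003 1.000
outer loop
vertex -0.462 -1.179 -0.727
vertex -1.453 -1.665 -0.699
vertex -0.537 -2.28 -0.722
endloop
endfacet
facet normal 0.685 -0.043 0.727
outer loop
vertex -0.462 -1.179 -0.727
vertex -0.537 -2.28 -0.722
vertex 0.194 -1.779 -1.381
endloop
endfacet
facet normal 0.791 0.526 0.311
outer loop
vertex -0.462 -1.179 -0.727
vertex 0.194 -1.779 -1.381
vertex -0.271 -0.854 -1.764
endloop
endfacet
facet normal 0.198 0.924 0.326
outer loop
vertex -0.462 -1.179 -0.727
vertex -0.271 -0.854 -1.764
vertex -1.289 -0.784 -1.343
endloop
endfacet
facet normal -0.273 0.600 0.752
outer loop
vertex -0.462 -1.179 -0.727
vertex -1.289 -0.784 -1.343
vertex -1.453 -1.665 -0.699
endloop
endfacet
facet normal 0.713 -0.626 0.316
outer loop
vertex 0.194 -1.779 -1.381
vertex -0.537 -2.28 -0.722
vertex -0.391 -2.636 -1.757
endloop
endfacet
facet normal -0.352 -0.552 0.756
outer loop
vertex -0.537 -2.28 -0.722
vertex -1.453 -1.665 -0.699
vertex -1.409 -2.566 -1.336
endloop
endfacet
facet normal -0.837 0.416 0.355
outer loop
vertex -1.453 -1.665 -0.699
vertex -1.289 -0.784 -1.343
vertex -1.874 -1.641 -1.719
endloop
endfacet
facet normal -0.073 0.940 -0.334
outer loop
vertex -1.289 -0.784 -1.343
vertex -0.271 -0.854 -1.764
vertex -1.143 -1.14 -2.378
endloop
endfacet
facet normal 0.885 0.297 -0.358
outer loop
vertex -0.271 -0.854 -1.764
vertex 0.194 -1.779 -1.381
vertex -0.227 -1.755 -2.401
endloop
endfacet
facet normal -0.198 -0.924 -0.326
outer loop
vertex -1.218 -2.241 -2.373
vertex -0.391 -2.636 -1.757
vertex -1.409 -2.566 -1.336
endloop
endfacet
facet normal -0.791 -0.526 -0.311
outer loop
vertex -1.218 -2.241 -2.373
vertex -1.409 -2.566 -1.336
vertex -1.874 -1.641 -1.719
endloop
endfacet
facet normal -0.685 0.043 -0.727
outer loop
vertex -1.218 -2.241 -2.373
vertex -1.874 -1.641 -1.719
vertex -1.143 -1.14 -2.378
endloop
endfacet
facet normal -0.027 -0.003 -1.000
outer loop
vertex -1.218 -2.241 -2.373
vertex -1.143 -1.14 -2.378
vertex -0.227 -1.755 -2.401
endloop
endfacet
facet normal 0.273 -0.600 -0.752
outer loop
vertex -1.218 -2.241 -2.373
vertex -0.227 -1.755 -2.401
vertex -0.391 -2.636 -1.757
endloop
endfacet
facet normal 0.073 -0.940 0.334
outer loop
vertex -1.409 -2.566 -1.336
vertex -0.391 -2.636 -1.757
vertex -0.537 -2.28 -0.722
endloop
endfacet
facet normal -0.885 -0.297 0.358
outer loop
vertex -1.874 -1.641 -1.719
vertex -1.409 -2.566 -1.336
vertex -1.453 -1.665 -0.699
endloop
endfacet
facet normal -0.713 0.626 -0.316
outer loop
vertex -1.143 -1.14 -2.378
vertex -1.874 -1.641 -1.719
vertex -1.289 -0.784 -1.343
endloop
endfacet
facet normal 0.352 0.552 -0.756
outer loop
vertex -0.227 -1.755 -2.401
vertex -1.143 -1.14 -2.378
vertex -0.271 -0.854 -1.764
endloop
endfacet
facet normal 0.837 -0.416 -0.355
outer loop
vertex -0.391 -2.636 -1.757
vertex -0.227 -1.755 -2.401
vertex 0.194 -1.779 -1.381
endloop
endfacet
facet normal -0.734 0.398 -0.550
outer loop
vertex 3.196 1.864 -3.238
vertex 2.494 1.165 -2.807
vertex 2.66 2.123 -2.336
endloop
endfacet
facet normal 0.831 0.408 0.377
outer loop
vertex 3.196 1.864 -3.238
vertex 2.66 2.123 -2.336
vertex 3.286 0.735 -2.213
endloop
endfacet
facet normal -0.734 0.398 -0.551
outer loop
vertex 2.66 2.123 -2.336
vertex 2.494 1.165 -2.807
vertex 1.958 1.424 -1.906
endloop
endfacet
facet normal 0.331 0.230 0.915
outer loop
vertex 2.66 2.123 -2.336
vertex 1.958 1.424 -1.906
vertex 3.286 0.735 -2.213
endloop
endfacet
facet normal -0.734 0.398 -0.551
outer loop
vertex 1.958 1.424 -1.906
vertex 2.494 1.165 -2.807
vertex 1.792 0.466 -2.377
endloop
endfacet
facet normal -0.020 -0.438 0.899
outer loop
vertex 1.958 1.424 -1.906
vertex 1.792 0.466 -2.377
vertex 3.286 0.735 -2.213
endloop
endfacet
facet normal -0.734 0.398 -0.550
outer loop
vertex 1.792 0.466 -2.377
vertex 2.494 1.165 -2.807
vertex 2.327 0.207 -3.278
endloop
endfacet
facet normal 0.130 -0.930 0.344
outer loop
vertex 1.792 0.466 -2.377
vertex 2.327 0.207 -3.278
vertex 3.286 0.735 -2.213
endloop
endfacet
facet normal -0.734 0.398 -0.550
outer loop
vertex 2.327 0.207 -3.278
vertex 2.494 1.165 -2.807
vertex 3.029 0.906 -3.709
endloop
endfacet
facet normal 0.630 -0.752 -0.194
outer loop
vertex 2.327 0.207 -3.278
vertex 3.029 0.906 -3.709
vertex 3.286 0.735 -2.213
endloop
endfacet
facet normal -0.734 0.398 -0.550
outer loop
vertex 3.029 0.906 -3.709
vertex 2.494 1.165 -2.807
vertex 3.196 1.864 -3.238
endloop
endfacet
facet normal 0.980 -0.083 -0.178
outer loop
vertex 3.029 0.906 -3.709
vertex 3.196 1.864 -3.238
vertex 3.286 0.735 -2.213
endloop
endfacet

endsolid


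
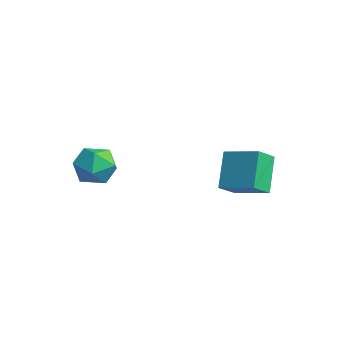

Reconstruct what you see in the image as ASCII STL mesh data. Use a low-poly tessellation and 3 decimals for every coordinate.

solid 
facet normal -0.198 0.194 0.961
outer loop
vertex -4.056 -0.974 2.415
vertex -4.714 -1.911 2.468
vertex -3.596 -1.981 2.713
endloop
endfacet
facet normal 0.448 0.436 0.781
outer loop
vertex -4.056 -0.974 2.415
vertex -3.596 -1.981 2.713
vertex -3.033 -1.283 2.0
endloop
endfacet
facet normal 0.369 0.897 0.243
outer loop
vertex -4.056 -0.974 2.415
vertex -3.033 -1.283 2.0
vertex -3.802 -0.781 1.315
endloop
endfacet
facet normal -0.327 0.941 0.089
outer loop
vertex -4.056 -0.974 2.415
vertex -3.802 -0.781 1.315
vertex -4.841 -1.17 1.604
endloop
endfacet
facet normal -0.678 0.506 0.534
outer loop
vertex -4.056 -0.974 2.415
vertex -4.841 -1.17 1.604
vertex -4.714 -1.911 2.468
endloop
endfacet
facet normal 0.832 -0.117 0.542
outer loop
vertex -3.033 -1.283 2.0
vertex -3.596 -1.981 2.713
vertex -3.059 -2.41 1.796
endloop
endfacet
facet normal -0.215 -0.509 0.834
outer loop
vertex -3.596 -1.981 2.713
vertex -4.714 -1.911 2.468
vertex -4.098 -2.799 2.085
endloop
endfacet
facet normal -0.990 -0.003 0.143
outer loop
vertex -4.714 -1.911 2.468
vertex -4.841 -1.17 1.604
vertex -4.867 -2.297 1.4
endloop
endfacet
facet normal -0.422 0.701 -0.575
outer loop
vertex -4.841 -1.17 1.604
vertex -3.802 -0.781 1.315
vertex -4.304 -1.599 0.687
endloop
endfacet
facet normal 0.704 0.630 -0.328
outer loop
vertex -3.802 -0.781 1.315
vertex -3.033 -1.283 2.0
vertex -3.186 -1.669 0.932
endloop
endfacet
facet normal 0.327 -0.941 -0.089
outer loop
vertex -3.844 -2.606 0.985
vertex -3.059 -2.41 1.796
vertex -4.098 -2.799 2.085
endloop
endfacet
facet normal -0.369 -0.897 -0.243
outer loop
vertex -3.844 -2.606 0.985
vertex -4.098 -2.799 2.085
vertex -4.867 -2.297 1.4
endloop
endfacet
facet normal -0.448 -0.436 -0.781
outer loop
vertex -3.844 -2.606 0.985
vertex -4.867 -2.297 1.4
vertex -4.304 -1.599 0.687
endloop
endfacet
facet normal 0.198 -0.194 -0.961
outer loop
vertex -3.844 -2.606 0.985
vertex -4.304 -1.599 0.687
vertex -3.186 -1.669 0.932
endloop
endfacet
facet normal 0.678 -0.506 -0.534
outer loop
vertex -3.844 -2.606 0.985
vertex -3.186 -1.669 0.932
vertex -3.059 -2.41 1.796
endloop
endfacet
facet normal 0.422 -0.701 0.575
outer loop
vertex -4.098 -2.799 2.085
vertex -3.059 -2.41 1.796
vertex -3.596 -1.981 2.713
endloop
endfacet
facet normal -0.704 -0.630 0.328
outer loop
vertex -4.867 -2.297 1.4
vertex -4.098 -2.799 2.085
vertex -4.714 -1.911 2.468
endloop
endfacet
facet normal -0.832 0.117 -0.542
outer loop
vertex -4.304 -1.599 0.687
vertex -4.867 -2.297 1.4
vertex -4.841 -1.17 1.604
endloop
endfacet
facet normal 0.215 0.509 -0.834
outer loop
vertex -3.186 -1.669 0.932
vertex -4.304 -1.599 0.687
vertex -3.802 -0.781 1.315
endloop
endfacet
facet normal 0.990 0.003 -0.143
outer loop
vertex -3.059 -2.41 1.796
vertex -3.186 -1.669 0.932
vertex -3.033 -1.283 2.0
endloop
endfacet
facet normal -0.485 0.436 0.758
outer loop
vertex -0.444 2.661 2.978
vertex 1.071 3.468 3.484
vertex -0.726 3.666 2.22
endloop
endfacet
facet normal -0.847 -0.451 -0.283
outer loop
vertex 0.249 2.792 0.696
vertex -0.444 2.661 2.978
vertex -0.726 3.666 2.22
endloop
endfacet
facet normal -0.485 0.435 0.758
outer loop
vertex -0.726 3.666 2.22
vertex 1.071 3.468 3.484
vertex 0.789 4.473 2.727
endloop
endfacet
facet normal -0.219 0.779 -0.587
outer loop
vertex 0.789 4.473 2.727
vertex 0.249 2.792 0.696
vertex -0.726 3.666 2.22
endloop
endfacet
facet normal 0.219 -0.779 0.587
outer loop
vertex -0.444 2.661 2.978
vertex 2.046 2.594 1.96
vertex 1.071 3.468 3.484
endloop
endfacet
facet normal -0.847 -0.451 -0.283
outer loop
vertex 0.531 1.787 1.453
vertex -0.444 2.661 2.978
vertex 0.249 2.792 0.696
endloop
endfacet
facet normal 0.219 -0.780 0.587
outer loop
vertex 0.531 1.787 1.453
vertex 2.046 2.594 1.96
vertex -0.444 2.661 2.978
endloop
endfacet
facet normal 0.847 0.451 0.283
outer loop
vertex 1.071 3.468 3.484
vertex 2.046 2.594 1.96
vertex 0.789 4.473 2.727
endloop
endfacet
facet normal -0.219 0.779 -0.587
outer loop
vertex 1.764 3.599 1.202
vertex 0.249 2.792 0.696
vertex 0.789 4.473 2.727
endloop
endfacet
facet normal 0.847 0.451 0.283
outer loop
vertex 0.789 4.473 2.727
vertex 2.046 2.594 1.96
vertex 1.764 3.599 1.202
endloop
endfacet
facet normal 0.485 -0.435 -0.758
outer loop
vertex 1.764 3.599 1.202
vertex 0.531 1.787 1.453
vertex 0.249 2.792 0.696
endloop
endfacet
facet normal 0.486 -0.435 -0.758
outer loop
vertex 2.046 2.594 1.96
vertex 0.531 1.787 1.453
vertex 1.764 3.599 1.202
endloop
endfacet

endsolid


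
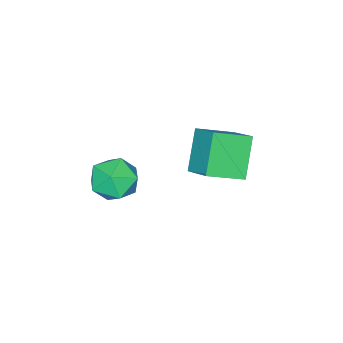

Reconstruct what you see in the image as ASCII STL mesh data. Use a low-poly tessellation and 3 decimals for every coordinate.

solid 
facet normal -0.687 0.455 0.566
outer loop
vertex 1.038 0.807 -0.555
vertex 1.686 0.542 0.444
vertex 1.885 1.587 -0.153
endloop
endfacet
facet normal -0.654 0.752 -0.081
outer loop
vertex 1.038 0.807 -0.555
vertex 1.885 1.587 -0.153
vertex 1.778 1.365 -1.347
endloop
endfacet
facet normal -0.788 0.245 -0.564
outer loop
vertex 1.038 0.807 -0.555
vertex 1.778 1.365 -1.347
vertex 1.513 0.183 -1.489
endloop
endfacet
facet normal -0.905 -0.367 -0.215
outer loop
vertex 1.038 0.807 -0.555
vertex 1.513 0.183 -1.489
vertex 1.456 -0.325 -0.382
endloop
endfacet
facet normal -0.843 -0.237 0.484
outer loop
vertex 1.038 0.807 -0.555
vertex 1.456 -0.325 -0.382
vertex 1.686 0.542 0.444
endloop
endfacet
facet normal 0.014 0.983 -0.184
outer loop
vertex 1.778 1.365 -1.347
vertex 1.885 1.587 -0.153
vertex 2.884 1.445 -0.838
endloop
endfacet
facet normal -0.041 0.502 0.864
outer loop
vertex 1.885 1.587 -0.153
vertex 1.686 0.542 0.444
vertex 2.827 0.937 0.269
endloop
endfacet
facet normal -0.291 -0.618 0.730
outer loop
vertex 1.686 0.542 0.444
vertex 1.456 -0.325 -0.382
vertex 2.562 -0.245 0.127
endloop
endfacet
facet normal -0.392 -0.828 -0.400
outer loop
vertex 1.456 -0.325 -0.382
vertex 1.513 0.183 -1.489
vertex 2.455 -0.467 -1.067
endloop
endfacet
facet normal -0.204 0.162 -0.966
outer loop
vertex 1.513 0.183 -1.489
vertex 1.778 1.365 -1.347
vertex 2.654 0.578 -1.664
endloop
endfacet
facet normal 0.905 0.367 0.215
outer loop
vertex 3.302 0.313 -0.665
vertex 2.884 1.445 -0.838
vertex 2.827 0.937 0.269
endloop
endfacet
facet normal 0.788 -0.245 0.564
outer loop
vertex 3.302 0.313 -0.665
vertex 2.827 0.937 0.269
vertex 2.562 -0.245 0.127
endloop
endfacet
facet normal 0.654 -0.752 0.081
outer loop
vertex 3.302 0.313 -0.665
vertex 2.562 -0.245 0.127
vertex 2.455 -0.467 -1.067
endloop
endfacet
facet normal 0.687 -0.455 -0.566
outer loop
vertex 3.302 0.313 -0.665
vertex 2.455 -0.467 -1.067
vertex 2.654 0.578 -1.664
endloop
endfacet
facet normal 0.843 0.237 -0.484
outer loop
vertex 3.302 0.313 -0.665
vertex 2.654 0.578 -1.664
vertex 2.884 1.445 -0.838
endloop
endfacet
facet normal 0.392 0.828 0.400
outer loop
vertex 2.827 0.937 0.269
vertex 2.884 1.445 -0.838
vertex 1.885 1.587 -0.153
endloop
endfacet
facet normal 0.204 -0.162 0.966
outer loop
vertex 2.562 -0.245 0.127
vertex 2.827 0.937 0.269
vertex 1.686 0.542 0.444
endloop
endfacet
facet normal -0.014 -0.983 0.184
outer loop
vertex 2.455 -0.467 -1.067
vertex 2.562 -0.245 0.127
vertex 1.456 -0.325 -0.382
endloop
endfacet
facet normal 0.041 -0.502 -0.864
outer loop
vertex 2.654 0.578 -1.664
vertex 2.455 -0.467 -1.067
vertex 1.513 0.183 -1.489
endloop
endfacet
facet normal 0.291 0.618 -0.730
outer loop
vertex 2.884 1.445 -0.838
vertex 2.654 0.578 -1.664
vertex 1.778 1.365 -1.347
endloop
endfacet
facet normal -0.746 0.550 -0.376
outer loop
vertex -3.781 2.372 -0.766
vertex -3.224 3.755 0.151
vertex -2.493 2.969 -2.447
endloop
endfacet
facet normal -0.318 -0.790 -0.524
outer loop
vertex -1.076 1.925 -1.731
vertex -3.781 2.372 -0.766
vertex -2.493 2.969 -2.447
endloop
endfacet
facet normal -0.746 0.550 -0.376
outer loop
vertex -2.493 2.969 -2.447
vertex -3.224 3.755 0.151
vertex -1.936 4.352 -1.53
endloop
endfacet
facet normal 0.586 0.271 -0.764
outer loop
vertex -1.936 4.352 -1.53
vertex -1.076 1.925 -1.731
vertex -2.493 2.969 -2.447
endloop
endfacet
facet normal -0.586 -0.271 0.764
outer loop
vertex -3.781 2.372 -0.766
vertex -1.807 2.711 0.867
vertex -3.224 3.755 0.151
endloop
endfacet
facet normal -0.318 -0.790 -0.524
outer loop
vertex -2.364 1.328 -0.05
vertex -3.781 2.372 -0.766
vertex -1.076 1.925 -1.731
endloop
endfacet
facet normal -0.586 -0.271 0.764
outer loop
vertex -2.364 1.328 -0.05
vertex -1.807 2.711 0.867
vertex -3.781 2.372 -0.766
endloop
endfacet
facet normal 0.318 0.790 0.524
outer loop
vertex -3.224 3.755 0.151
vertex -1.807 2.711 0.867
vertex -1.936 4.352 -1.53
endloop
endfacet
facet normal 0.586 0.271 -0.764
outer loop
vertex -0.519 3.308 -0.814
vertex -1.076 1.925 -1.731
vertex -1.936 4.352 -1.53
endloop
endfacet
facet normal 0.318 0.790 0.524
outer loop
vertex -1.936 4.352 -1.53
vertex -1.807 2.711 0.867
vertex -0.519 3.308 -0.814
endloop
endfacet
facet normal 0.746 -0.550 0.376
outer loop
vertex -0.519 3.308 -0.814
vertex -2.364 1.328 -0.05
vertex -1.076 1.925 -1.731
endloop
endfacet
facet normal 0.746 -0.550 0.376
outer loop
vertex -1.807 2.711 0.867
vertex -2.364 1.328 -0.05
vertex -0.519 3.308 -0.814
endloop
endfacet

endsolid


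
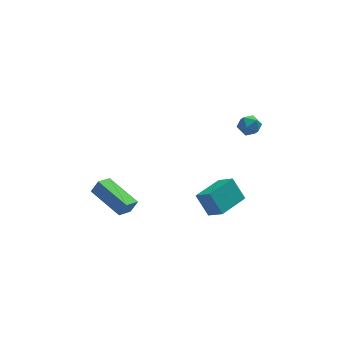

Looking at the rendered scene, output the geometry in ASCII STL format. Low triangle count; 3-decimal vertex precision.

solid 
facet normal -0.813 0.384 0.438
outer loop
vertex 2.852 1.089 3.791
vertex 3.215 1.232 4.34
vertex 3.162 1.684 3.845
endloop
endfacet
facet normal -0.843 0.464 -0.272
outer loop
vertex 2.852 1.089 3.791
vertex 3.162 1.684 3.845
vertex 3.169 1.353 3.259
endloop
endfacet
facet normal -0.802 -0.183 -0.569
outer loop
vertex 2.852 1.089 3.791
vertex 3.169 1.353 3.259
vertex 3.225 0.696 3.392
endloop
endfacet
facet normal -0.746 -0.665 -0.042
outer loop
vertex 2.852 1.089 3.791
vertex 3.225 0.696 3.392
vertex 3.254 0.621 4.061
endloop
endfacet
facet normal -0.753 -0.313 0.579
outer loop
vertex 2.852 1.089 3.791
vertex 3.254 0.621 4.061
vertex 3.215 1.232 4.34
endloop
endfacet
facet normal -0.272 0.837 -0.476
outer loop
vertex 3.169 1.353 3.259
vertex 3.162 1.684 3.845
vertex 3.726 1.659 3.479
endloop
endfacet
facet normal -0.223 0.708 0.670
outer loop
vertex 3.162 1.684 3.845
vertex 3.215 1.232 4.34
vertex 3.755 1.584 4.148
endloop
endfacet
facet normal -0.125 -0.419 0.899
outer loop
vertex 3.215 1.232 4.34
vertex 3.254 0.621 4.061
vertex 3.811 0.927 4.281
endloop
endfacet
facet normal -0.113 -0.988 -0.106
outer loop
vertex 3.254 0.621 4.061
vertex 3.225 0.696 3.392
vertex 3.818 0.596 3.695
endloop
endfacet
facet normal -0.203 -0.211 -0.956
outer loop
vertex 3.225 0.696 3.392
vertex 3.169 1.353 3.259
vertex 3.765 1.048 3.2
endloop
endfacet
facet normal 0.746 0.665 0.042
outer loop
vertex 4.128 1.191 3.749
vertex 3.726 1.659 3.479
vertex 3.755 1.584 4.148
endloop
endfacet
facet normal 0.802 0.183 0.569
outer loop
vertex 4.128 1.191 3.749
vertex 3.755 1.584 4.148
vertex 3.811 0.927 4.281
endloop
endfacet
facet normal 0.843 -0.464 0.272
outer loop
vertex 4.128 1.191 3.749
vertex 3.811 0.927 4.281
vertex 3.818 0.596 3.695
endloop
endfacet
facet normal 0.813 -0.384 -0.438
outer loop
vertex 4.128 1.191 3.749
vertex 3.818 0.596 3.695
vertex 3.765 1.048 3.2
endloop
endfacet
facet normal 0.753 0.313 -0.579
outer loop
vertex 4.128 1.191 3.749
vertex 3.765 1.048 3.2
vertex 3.726 1.659 3.479
endloop
endfacet
facet normal 0.113 0.988 0.106
outer loop
vertex 3.755 1.584 4.148
vertex 3.726 1.659 3.479
vertex 3.162 1.684 3.845
endloop
endfacet
facet normal 0.203 0.211 0.956
outer loop
vertex 3.811 0.927 4.281
vertex 3.755 1.584 4.148
vertex 3.215 1.232 4.34
endloop
endfacet
facet normal 0.272 -0.837 0.476
outer loop
vertex 3.818 0.596 3.695
vertex 3.811 0.927 4.281
vertex 3.254 0.621 4.061
endloop
endfacet
facet normal 0.223 -0.708 -0.670
outer loop
vertex 3.765 1.048 3.2
vertex 3.818 0.596 3.695
vertex 3.225 0.696 3.392
endloop
endfacet
facet normal 0.125 0.419 -0.899
outer loop
vertex 3.726 1.659 3.479
vertex 3.765 1.048 3.2
vertex 3.169 1.353 3.259
endloop
endfacet
facet normal -0.682 -0.643 0.348
outer loop
vertex -2.429 2.649 -2.952
vertex -3.664 4.318 -2.286
vertex -2.818 2.658 -3.697
endloop
endfacet
facet normal 0.566 -0.766 -0.305
outer loop
vertex -2.156 3.282 -4.034
vertex -2.429 2.649 -2.952
vertex -2.818 2.658 -3.697
endloop
endfacet
facet normal -0.682 -0.643 0.348
outer loop
vertex -2.818 2.658 -3.697
vertex -3.664 4.318 -2.286
vertex -4.052 4.327 -3.031
endloop
endfacet
facet normal -0.462 0.012 -0.887
outer loop
vertex -4.052 4.327 -3.031
vertex -2.156 3.282 -4.034
vertex -2.818 2.658 -3.697
endloop
endfacet
facet normal 0.462 -0.012 0.887
outer loop
vertex -2.429 2.649 -2.952
vertex -3.002 4.942 -2.623
vertex -3.664 4.318 -2.286
endloop
endfacet
facet normal 0.567 -0.765 -0.305
outer loop
vertex -1.768 3.273 -3.289
vertex -2.429 2.649 -2.952
vertex -2.156 3.282 -4.034
endloop
endfacet
facet normal 0.463 -0.012 0.886
outer loop
vertex -1.768 3.273 -3.289
vertex -3.002 4.942 -2.623
vertex -2.429 2.649 -2.952
endloop
endfacet
facet normal -0.567 0.766 0.304
outer loop
vertex -3.664 4.318 -2.286
vertex -3.002 4.942 -2.623
vertex -4.052 4.327 -3.031
endloop
endfacet
facet normal -0.463 0.011 -0.886
outer loop
vertex -3.391 4.951 -3.368
vertex -2.156 3.282 -4.034
vertex -4.052 4.327 -3.031
endloop
endfacet
facet normal -0.567 0.765 0.305
outer loop
vertex -4.052 4.327 -3.031
vertex -3.002 4.942 -2.623
vertex -3.391 4.951 -3.368
endloop
endfacet
facet normal 0.682 0.643 -0.347
outer loop
vertex -3.391 4.951 -3.368
vertex -1.768 3.273 -3.289
vertex -2.156 3.282 -4.034
endloop
endfacet
facet normal 0.682 0.643 -0.348
outer loop
vertex -3.002 4.942 -2.623
vertex -1.768 3.273 -3.289
vertex -3.391 4.951 -3.368
endloop
endfacet
facet normal -0.760 -0.650 -0.029
outer loop
vertex 1.367 0.05 -0.342
vertex 0.792 0.751 -0.982
vertex 1.909 -0.534 -1.468
endloop
endfacet
facet normal 0.519 -0.631 0.577
outer loop
vertex 3.268 0.629 -1.418
vertex 1.367 0.05 -0.342
vertex 1.909 -0.534 -1.468
endloop
endfacet
facet normal -0.760 -0.650 -0.027
outer loop
vertex 1.909 -0.534 -1.468
vertex 0.792 0.751 -0.982
vertex 1.333 0.166 -2.108
endloop
endfacet
facet normal 0.392 -0.424 -0.816
outer loop
vertex 1.333 0.166 -2.108
vertex 3.268 0.629 -1.418
vertex 1.909 -0.534 -1.468
endloop
endfacet
facet normal -0.392 0.424 0.816
outer loop
vertex 1.367 0.05 -0.342
vertex 2.151 1.914 -0.932
vertex 0.792 0.751 -0.982
endloop
endfacet
facet normal 0.519 -0.631 0.577
outer loop
vertex 2.727 1.214 -0.292
vertex 1.367 0.05 -0.342
vertex 3.268 0.629 -1.418
endloop
endfacet
facet normal -0.392 0.424 0.816
outer loop
vertex 2.727 1.214 -0.292
vertex 2.151 1.914 -0.932
vertex 1.367 0.05 -0.342
endloop
endfacet
facet normal -0.519 0.631 -0.577
outer loop
vertex 0.792 0.751 -0.982
vertex 2.151 1.914 -0.932
vertex 1.333 0.166 -2.108
endloop
endfacet
facet normal 0.392 -0.423 -0.816
outer loop
vertex 2.693 1.33 -2.058
vertex 3.268 0.629 -1.418
vertex 1.333 0.166 -2.108
endloop
endfacet
facet normal -0.519 0.631 -0.577
outer loop
vertex 1.333 0.166 -2.108
vertex 2.151 1.914 -0.932
vertex 2.693 1.33 -2.058
endloop
endfacet
facet normal 0.760 0.649 0.028
outer loop
vertex 2.693 1.33 -2.058
vertex 2.727 1.214 -0.292
vertex 3.268 0.629 -1.418
endloop
endfacet
facet normal 0.759 0.650 0.028
outer loop
vertex 2.151 1.914 -0.932
vertex 2.727 1.214 -0.292
vertex 2.693 1.33 -2.058
endloop
endfacet

endsolid


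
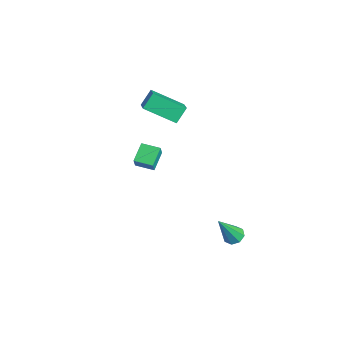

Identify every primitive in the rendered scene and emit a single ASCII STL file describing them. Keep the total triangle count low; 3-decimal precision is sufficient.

solid 
facet normal -0.154 0.475 -0.866
outer loop
vertex 1.949 4.334 -3.725
vertex 1.579 3.895 -3.9
vertex 1.513 4.413 -3.604
endloop
endfacet
facet normal 0.305 0.711 0.634
outer loop
vertex 1.949 4.334 -3.725
vertex 1.513 4.413 -3.604
vertex 1.901 2.905 -2.1
endloop
endfacet
facet normal -0.156 0.475 -0.866
outer loop
vertex 1.513 4.413 -3.604
vertex 1.579 3.895 -3.9
vertex 1.116 4.188 -3.656
endloop
endfacet
facet normal -0.422 0.584 0.694
outer loop
vertex 1.513 4.413 -3.604
vertex 1.116 4.188 -3.656
vertex 1.901 2.905 -2.1
endloop
endfacet
facet normal -0.154 0.477 -0.865
outer loop
vertex 1.116 4.188 -3.656
vertex 1.579 3.895 -3.9
vertex 0.99 3.792 -3.852
endloop
endfacet
facet normal -0.877 0.043 0.478
outer loop
vertex 1.116 4.188 -3.656
vertex 0.99 3.792 -3.852
vertex 1.901 2.905 -2.1
endloop
endfacet
facet normal -0.154 0.477 -0.865
outer loop
vertex 0.99 3.792 -3.852
vertex 1.579 3.895 -3.9
vertex 1.21 3.457 -4.076
endloop
endfacet
facet normal -0.795 -0.596 0.111
outer loop
vertex 0.99 3.792 -3.852
vertex 1.21 3.457 -4.076
vertex 1.901 2.905 -2.1
endloop
endfacet
facet normal -0.154 0.477 -0.865
outer loop
vertex 1.21 3.457 -4.076
vertex 1.579 3.895 -3.9
vertex 1.646 3.378 -4.197
endloop
endfacet
facet normal -0.225 -0.956 -0.188
outer loop
vertex 1.21 3.457 -4.076
vertex 1.646 3.378 -4.197
vertex 1.901 2.905 -2.1
endloop
endfacet
facet normal -0.155 0.477 -0.865
outer loop
vertex 1.646 3.378 -4.197
vertex 1.579 3.895 -3.9
vertex 2.043 3.603 -4.144
endloop
endfacet
facet normal 0.503 -0.828 -0.248
outer loop
vertex 1.646 3.378 -4.197
vertex 2.043 3.603 -4.144
vertex 1.901 2.905 -2.1
endloop
endfacet
facet normal -0.155 0.477 -0.865
outer loop
vertex 2.043 3.603 -4.144
vertex 1.579 3.895 -3.9
vertex 2.168 3.999 -3.948
endloop
endfacet
facet normal 0.958 -0.287 -0.031
outer loop
vertex 2.043 3.603 -4.144
vertex 2.168 3.999 -3.948
vertex 1.901 2.905 -2.1
endloop
endfacet
facet normal -0.155 0.475 -0.866
outer loop
vertex 2.168 3.999 -3.948
vertex 1.579 3.895 -3.9
vertex 1.949 4.334 -3.725
endloop
endfacet
facet normal 0.875 0.350 0.334
outer loop
vertex 2.168 3.999 -3.948
vertex 1.949 4.334 -3.725
vertex 1.901 2.905 -2.1
endloop
endfacet
facet normal -0.852 0.185 -0.490
outer loop
vertex -4.072 0.813 2.945
vertex -4.384 1.465 3.734
vertex -3.221 2.325 2.034
endloop
endfacet
facet normal 0.292 -0.609 -0.737
outer loop
vertex -2.156 2.095 2.646
vertex -4.072 0.813 2.945
vertex -3.221 2.325 2.034
endloop
endfacet
facet normal -0.852 0.184 -0.490
outer loop
vertex -3.221 2.325 2.034
vertex -4.384 1.465 3.734
vertex -3.533 2.977 2.822
endloop
endfacet
facet normal 0.434 0.771 -0.466
outer loop
vertex -3.533 2.977 2.822
vertex -2.156 2.095 2.646
vertex -3.221 2.325 2.034
endloop
endfacet
facet normal -0.434 -0.771 0.466
outer loop
vertex -4.072 0.813 2.945
vertex -3.319 1.235 4.346
vertex -4.384 1.465 3.734
endloop
endfacet
facet normal 0.293 -0.609 -0.737
outer loop
vertex -3.007 0.583 3.558
vertex -4.072 0.813 2.945
vertex -2.156 2.095 2.646
endloop
endfacet
facet normal -0.435 -0.771 0.466
outer loop
vertex -3.007 0.583 3.558
vertex -3.319 1.235 4.346
vertex -4.072 0.813 2.945
endloop
endfacet
facet normal -0.292 0.609 0.737
outer loop
vertex -4.384 1.465 3.734
vertex -3.319 1.235 4.346
vertex -3.533 2.977 2.822
endloop
endfacet
facet normal 0.434 0.771 -0.465
outer loop
vertex -2.468 2.747 3.435
vertex -2.156 2.095 2.646
vertex -3.533 2.977 2.822
endloop
endfacet
facet normal -0.293 0.609 0.737
outer loop
vertex -3.533 2.977 2.822
vertex -3.319 1.235 4.346
vertex -2.468 2.747 3.435
endloop
endfacet
facet normal 0.852 -0.184 0.489
outer loop
vertex -2.468 2.747 3.435
vertex -3.007 0.583 3.558
vertex -2.156 2.095 2.646
endloop
endfacet
facet normal 0.852 -0.184 0.490
outer loop
vertex -3.319 1.235 4.346
vertex -3.007 0.583 3.558
vertex -2.468 2.747 3.435
endloop
endfacet
facet normal -0.609 -0.788 0.094
outer loop
vertex 0.33 -0.999 2.58
vertex -0.439 -0.34 3.124
vertex -0.016 -0.816 1.87
endloop
endfacet
facet normal 0.669 -0.573 -0.474
outer loop
vertex 0.599 -0.02 1.776
vertex 0.33 -0.999 2.58
vertex -0.016 -0.816 1.87
endloop
endfacet
facet normal -0.609 -0.788 0.094
outer loop
vertex -0.016 -0.816 1.87
vertex -0.439 -0.34 3.124
vertex -0.785 -0.157 2.415
endloop
endfacet
facet normal -0.427 0.226 -0.876
outer loop
vertex -0.785 -0.157 2.415
vertex 0.599 -0.02 1.776
vertex -0.016 -0.816 1.87
endloop
endfacet
facet normal 0.426 -0.226 0.876
outer loop
vertex 0.33 -0.999 2.58
vertex 0.176 0.456 3.03
vertex -0.439 -0.34 3.124
endloop
endfacet
facet normal 0.668 -0.573 -0.474
outer loop
vertex 0.945 -0.203 2.485
vertex 0.33 -0.999 2.58
vertex 0.599 -0.02 1.776
endloop
endfacet
facet normal 0.427 -0.226 0.876
outer loop
vertex 0.945 -0.203 2.485
vertex 0.176 0.456 3.03
vertex 0.33 -0.999 2.58
endloop
endfacet
facet normal -0.669 0.573 0.474
outer loop
vertex -0.439 -0.34 3.124
vertex 0.176 0.456 3.03
vertex -0.785 -0.157 2.415
endloop
endfacet
facet normal -0.427 0.225 -0.876
outer loop
vertex -0.17 0.639 2.32
vertex 0.599 -0.02 1.776
vertex -0.785 -0.157 2.415
endloop
endfacet
facet normal -0.669 0.573 0.474
outer loop
vertex -0.785 -0.157 2.415
vertex 0.176 0.456 3.03
vertex -0.17 0.639 2.32
endloop
endfacet
facet normal 0.609 0.788 -0.094
outer loop
vertex -0.17 0.639 2.32
vertex 0.945 -0.203 2.485
vertex 0.599 -0.02 1.776
endloop
endfacet
facet normal 0.609 0.788 -0.094
outer loop
vertex 0.176 0.456 3.03
vertex 0.945 -0.203 2.485
vertex -0.17 0.639 2.32
endloop
endfacet

endsolid
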